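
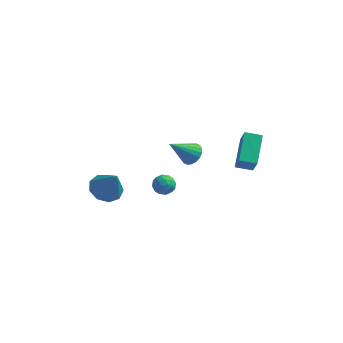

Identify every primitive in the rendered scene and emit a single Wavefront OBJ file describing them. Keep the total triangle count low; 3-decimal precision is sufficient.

v -4.037 -1.901 -0.582
v -3.103 -1.478 -0.923
v -3.183 -2.379 1.162
v -3.506 -0.96 -0.584
v -4.157 -0.882 -0.244
v -4.752 -1.281 -0.062
v -5.012 -1.969 -0.124
v -4.816 -2.626 -0.4
v -4.255 -2.943 -0.761
v -3.592 -2.772 -1.039
v -3.137 -2.194 -1.103
v 0.732 -0.351 2.423
v 1.181 -1 2.369
v -0.372 -1.229 3.797
v 1.343 -0.813 2.619
v 1.384 -0.535 2.829
v 1.297 -0.22 2.96
v 1.097 0.069 2.984
v 0.825 0.274 2.896
v 0.535 0.356 2.715
v 0.284 0.297 2.476
v 0.122 0.11 2.227
v 0.08 -0.168 2.016
v 0.168 -0.483 1.885
v 0.368 -0.771 1.861
v 0.639 -0.977 1.949
v 0.929 -1.058 2.13
v -1.354 0.134 -1.364
v -0.64 0.301 -1.177
v -1.32 -0.841 -0.623
v -0.606 -0.674 -0.436
v -1.172 -0.226 -0.207
v -1.193 0.376 -0.665
v -0.767 -0.916 -1.135
v -0.788 -0.314 -1.593
v -0.277 -0.348 -1.035
v -0.527 0.079 -0.462
v -1.433 -0.619 -1.338
v -1.683 -0.192 -0.765
v -1 0.303 -1.335
v -0.96 -0.843 -0.465
v -1.293 -0.58 -0.33
v -0.873 -0.482 -0.22
v -1.325 0.347 -1.035
v -0.905 0.446 -0.925
v -1.218 0.136 -0.355
v -1.055 -0.986 -0.875
v -0.635 -0.887 -0.765
v -1.087 -0.058 -1.58
v -0.667 0.04 -1.47
v -0.742 -0.676 -1.445
v -0.367 0.02 -1.142
v -0.347 -0.553 -0.707
v -0.442 -0.696 -1.117
v -0.454 -0.342 -1.386
v -0.514 0.271 -0.805
v -0.494 -0.302 -0.37
v -0.827 -0.039 -0.235
v -0.839 0.315 -0.505
v -0.301 -0.111 -0.722
v -1.466 -0.238 -1.43
v -1.446 -0.811 -0.995
v -1.121 -0.855 -1.295
v -1.133 -0.501 -1.565
v -1.613 0.013 -1.093
v -1.593 -0.56 -0.658
v -1.506 -0.198 -0.414
v -1.518 0.156 -0.683
v -1.659 -0.429 -1.078
v 3.323 -0.405 1.885
v 3.172 1.438 2.901
v 4.35 -0.2 1.666
v 4.199 1.643 2.683
v 3.721 -1.063 3.137
v 3.57 0.78 4.154
v 4.748 -0.858 2.919
v 4.597 0.985 3.935
f 2 1 4
f 2 4 3
f 4 1 5
f 4 5 3
f 5 1 6
f 5 6 3
f 6 1 7
f 6 7 3
f 7 1 8
f 7 8 3
f 8 1 9
f 8 9 3
f 9 1 10
f 9 10 3
f 10 1 11
f 10 11 3
f 11 1 2
f 11 2 3
f 13 12 15
f 13 15 14
f 15 12 16
f 15 16 14
f 16 12 17
f 16 17 14
f 17 12 18
f 17 18 14
f 18 12 19
f 18 19 14
f 19 12 20
f 19 20 14
f 20 12 21
f 20 21 14
f 21 12 22
f 21 22 14
f 22 12 23
f 22 23 14
f 23 12 24
f 23 24 14
f 24 12 25
f 24 25 14
f 25 12 26
f 25 26 14
f 26 12 27
f 26 27 14
f 27 12 13
f 27 13 14
f 28 65 44
f 65 39 68
f 44 68 33
f 65 68 44
f 28 44 40
f 44 33 45
f 40 45 29
f 44 45 40
f 28 40 49
f 40 29 50
f 49 50 35
f 40 50 49
f 28 49 61
f 49 35 64
f 61 64 38
f 49 64 61
f 28 61 65
f 61 38 69
f 65 69 39
f 61 69 65
f 29 45 56
f 45 33 59
f 56 59 37
f 45 59 56
f 33 68 46
f 68 39 67
f 46 67 32
f 68 67 46
f 39 69 66
f 69 38 62
f 66 62 30
f 69 62 66
f 38 64 63
f 64 35 51
f 63 51 34
f 64 51 63
f 35 50 55
f 50 29 52
f 55 52 36
f 50 52 55
f 31 57 43
f 57 37 58
f 43 58 32
f 57 58 43
f 31 43 41
f 43 32 42
f 41 42 30
f 43 42 41
f 31 41 48
f 41 30 47
f 48 47 34
f 41 47 48
f 31 48 53
f 48 34 54
f 53 54 36
f 48 54 53
f 31 53 57
f 53 36 60
f 57 60 37
f 53 60 57
f 32 58 46
f 58 37 59
f 46 59 33
f 58 59 46
f 30 42 66
f 42 32 67
f 66 67 39
f 42 67 66
f 34 47 63
f 47 30 62
f 63 62 38
f 47 62 63
f 36 54 55
f 54 34 51
f 55 51 35
f 54 51 55
f 37 60 56
f 60 36 52
f 56 52 29
f 60 52 56
f 71 73 70
f 74 71 70
f 70 73 72
f 72 74 70
f 71 77 73
f 75 71 74
f 75 77 71
f 73 77 72
f 76 74 72
f 72 77 76
f 76 75 74
f 77 75 76



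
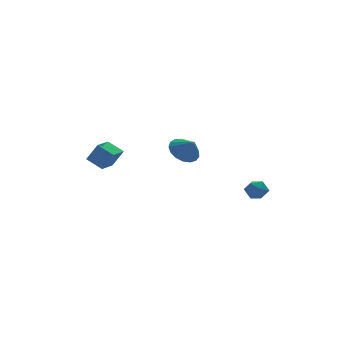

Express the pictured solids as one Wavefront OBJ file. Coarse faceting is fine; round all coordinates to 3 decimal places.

v -4.298 3.503 -1.312
v -3.778 3.169 -0.248
v -3.425 4.323 -1.482
v -2.905 3.989 -0.418
v -3.695 2.751 -1.842
v -3.175 2.417 -0.778
v -2.822 3.571 -2.012
v -2.302 3.237 -0.948
v 3.964 0.556 -3.115
v 4.559 0.342 -3.449
v 3.381 -0.322 -3.591
v 3.976 -0.536 -3.925
v 3.923 -0.596 -3.214
v 4.284 -0.053 -2.92
v 3.656 0.073 -4.12
v 4.017 0.616 -3.826
v 4.369 0.043 -4.07
v 4.534 -0.37 -3.51
v 3.406 0.39 -3.53
v 3.571 -0.023 -2.97
v 0.367 1.322 -0.572
v 1.132 1.102 -1.052
v 0.673 0.638 0.232
v 1.258 1.449 -0.804
v 1.18 1.768 -0.503
v 0.916 1.984 -0.218
v 0.526 2.049 -0.014
v 0.099 1.948 0.062
v -0.266 1.703 -0.007
v -0.487 1.371 -0.206
v -0.511 1.028 -0.488
v -0.335 0.752 -0.79
v 0.002 0.608 -1.042
v 0.423 0.626 -1.186
v 0.831 0.805 -1.19
f 2 4 1
f 5 2 1
f 1 4 3
f 3 5 1
f 2 8 4
f 6 2 5
f 6 8 2
f 4 8 3
f 7 5 3
f 3 8 7
f 7 6 5
f 8 6 7
f 9 20 14
f 9 14 10
f 9 10 16
f 9 16 19
f 9 19 20
f 10 14 18
f 14 20 13
f 20 19 11
f 19 16 15
f 16 10 17
f 12 18 13
f 12 13 11
f 12 11 15
f 12 15 17
f 12 17 18
f 13 18 14
f 11 13 20
f 15 11 19
f 17 15 16
f 18 17 10
f 22 21 24
f 22 24 23
f 24 21 25
f 24 25 23
f 25 21 26
f 25 26 23
f 26 21 27
f 26 27 23
f 27 21 28
f 27 28 23
f 28 21 29
f 28 29 23
f 29 21 30
f 29 30 23
f 30 21 31
f 30 31 23
f 31 21 32
f 31 32 23
f 32 21 33
f 32 33 23
f 33 21 34
f 33 34 23
f 34 21 35
f 34 35 23
f 35 21 22
f 35 22 23



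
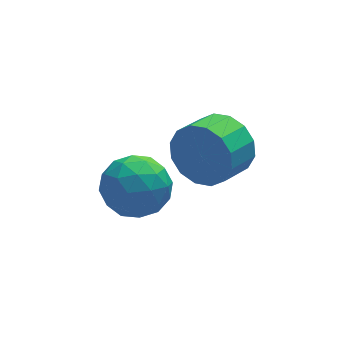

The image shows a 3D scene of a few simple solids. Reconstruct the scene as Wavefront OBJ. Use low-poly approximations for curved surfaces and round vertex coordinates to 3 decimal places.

v -0.351 -0.74 -0.682
v 0.11 -0.936 0.103
v -0.669 -1.555 0.406
v -1.129 -1.36 -0.378
v -0.157 -0.549 0.208
v -0.936 -1.168 0.511
v -0.475 -0.213 0.074
v -1.254 -0.833 0.378
v -0.761 -0.019 -0.261
v -1.539 -0.638 0.042
v -0.936 -0.018 -0.71
v -1.715 -0.637 -0.406
v -0.954 -0.211 -1.15
v -1.733 -0.83 -0.847
v -0.811 -0.545 -1.466
v -1.59 -1.164 -1.163
v -0.544 -0.932 -1.571
v -1.323 -1.551 -1.268
v -0.226 -1.267 -1.438
v -1.005 -1.887 -1.134
v 0.059 -1.462 -1.102
v -0.719 -2.081 -0.799
v 0.235 -1.463 -0.654
v -0.544 -2.082 -0.35
v 0.253 -1.27 -0.213
v -0.526 -1.889 0.09
v -2.845 -1.217 -0.547
v -2.143 -1.74 -0.214
v -3.737 -2.44 -0.586
v -3.035 -2.963 -0.253
v -3.444 -2.324 0.295
v -2.893 -1.568 0.319
v -2.987 -2.612 -1.119
v -2.436 -1.856 -1.095
v -2.231 -2.601 -0.568
v -2.514 -2.424 0.307
v -3.366 -1.756 -1.107
v -3.649 -1.579 -0.232
v -2.416 -1.371 -0.377
v -3.464 -2.809 -0.423
v -3.705 -2.434 -0.101
v -3.292 -2.74 0.095
v -2.857 -1.27 -0.063
v -2.444 -1.577 0.132
v -3.209 -1.921 0.431
v -3.436 -2.603 -0.932
v -3.023 -2.91 -0.737
v -2.588 -1.44 -0.895
v -2.175 -1.746 -0.699
v -2.671 -2.259 -1.231
v -2.055 -2.185 -0.389
v -2.579 -2.904 -0.412
v -2.551 -2.697 -0.921
v -2.227 -2.253 -0.907
v -2.221 -2.08 0.125
v -2.746 -2.799 0.102
v -2.986 -2.424 0.424
v -2.662 -1.979 0.438
v -2.273 -2.587 -0.083
v -3.134 -1.381 -0.902
v -3.659 -2.1 -0.925
v -3.218 -2.201 -1.238
v -2.894 -1.756 -1.224
v -3.301 -1.276 -0.388
v -3.825 -1.995 -0.411
v -3.653 -1.927 0.107
v -3.329 -1.483 0.121
v -3.607 -1.593 -0.717
f 2 1 5
f 2 5 3
f 3 5 6
f 3 6 4
f 5 1 7
f 5 7 6
f 6 7 8
f 6 8 4
f 7 1 9
f 7 9 8
f 8 9 10
f 8 10 4
f 9 1 11
f 9 11 10
f 10 11 12
f 10 12 4
f 11 1 13
f 11 13 12
f 12 13 14
f 12 14 4
f 13 1 15
f 13 15 14
f 14 15 16
f 14 16 4
f 15 1 17
f 15 17 16
f 16 17 18
f 16 18 4
f 17 1 19
f 17 19 18
f 18 19 20
f 18 20 4
f 19 1 21
f 19 21 20
f 20 21 22
f 20 22 4
f 21 1 23
f 21 23 22
f 22 23 24
f 22 24 4
f 23 1 25
f 23 25 24
f 24 25 26
f 24 26 4
f 25 1 2
f 25 2 26
f 26 2 3
f 26 3 4
f 27 64 43
f 64 38 67
f 43 67 32
f 64 67 43
f 27 43 39
f 43 32 44
f 39 44 28
f 43 44 39
f 27 39 48
f 39 28 49
f 48 49 34
f 39 49 48
f 27 48 60
f 48 34 63
f 60 63 37
f 48 63 60
f 27 60 64
f 60 37 68
f 64 68 38
f 60 68 64
f 28 44 55
f 44 32 58
f 55 58 36
f 44 58 55
f 32 67 45
f 67 38 66
f 45 66 31
f 67 66 45
f 38 68 65
f 68 37 61
f 65 61 29
f 68 61 65
f 37 63 62
f 63 34 50
f 62 50 33
f 63 50 62
f 34 49 54
f 49 28 51
f 54 51 35
f 49 51 54
f 30 56 42
f 56 36 57
f 42 57 31
f 56 57 42
f 30 42 40
f 42 31 41
f 40 41 29
f 42 41 40
f 30 40 47
f 40 29 46
f 47 46 33
f 40 46 47
f 30 47 52
f 47 33 53
f 52 53 35
f 47 53 52
f 30 52 56
f 52 35 59
f 56 59 36
f 52 59 56
f 31 57 45
f 57 36 58
f 45 58 32
f 57 58 45
f 29 41 65
f 41 31 66
f 65 66 38
f 41 66 65
f 33 46 62
f 46 29 61
f 62 61 37
f 46 61 62
f 35 53 54
f 53 33 50
f 54 50 34
f 53 50 54
f 36 59 55
f 59 35 51
f 55 51 28
f 59 51 55



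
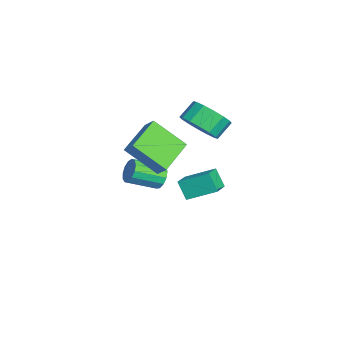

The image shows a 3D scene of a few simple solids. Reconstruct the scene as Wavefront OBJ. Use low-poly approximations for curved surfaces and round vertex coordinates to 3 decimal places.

v -0.314 -0.931 1.351
v 0.269 -1.329 2.155
v -0.283 -0.688 2.873
v -0.866 -0.289 2.069
v 0.552 -0.887 1.978
v -0 -0.246 2.696
v 0.603 -0.457 1.633
v 0.051 0.184 2.351
v 0.408 -0.153 1.213
v -0.144 0.488 1.931
v 0.02 -0.058 0.829
v -0.532 0.583 1.548
v -0.457 -0.197 0.586
v -1.01 0.444 1.304
v -0.897 -0.532 0.547
v -1.449 0.109 1.265
v -1.18 -0.974 0.724
v -1.732 -0.333 1.442
v -1.231 -1.404 1.069
v -1.783 -0.763 1.787
v -1.036 -1.708 1.489
v -1.588 -1.067 2.207
v -0.648 -1.803 1.872
v -1.2 -1.162 2.591
v -0.17 -1.664 2.116
v -0.723 -1.023 2.834
v -0.065 -2.814 -1.629
v -0.438 -4.364 -0.232
v -1.784 -1.867 -1.037
v -2.157 -3.418 0.359
v 0.357 -2.402 -1.059
v -0.016 -3.953 0.337
v -1.362 -1.456 -0.468
v -1.735 -3.006 0.929
v -2.437 -2.693 -3.485
v -2.113 -2.897 -4.083
v -1.778 -4.391 -3.392
v -2.103 -4.187 -2.795
v -1.832 -2.728 -3.854
v -1.497 -4.222 -3.163
v -1.743 -2.548 -3.508
v -1.408 -4.042 -2.817
v -1.874 -2.414 -3.155
v -1.54 -3.908 -2.464
v -2.184 -2.369 -2.907
v -1.85 -3.863 -2.216
v -2.575 -2.426 -2.842
v -2.241 -3.921 -2.151
v -2.922 -2.568 -2.982
v -2.587 -4.063 -2.291
v -3.115 -2.75 -3.281
v -2.78 -4.244 -2.59
v -3.093 -2.914 -3.646
v -2.758 -4.408 -2.955
v -2.862 -3.007 -3.959
v -2.528 -4.501 -3.268
v -2.497 -3.001 -4.122
v -2.163 -4.495 -3.432
v 2.925 -1.566 0.222
v 3.868 -1.896 0.545
v 3.158 -0.207 0.931
v 4.101 -0.537 1.254
v 3.359 -1.183 -0.654
v 4.302 -1.513 -0.331
v 3.592 0.176 0.055
v 4.535 -0.154 0.378
f 2 1 5
f 2 5 3
f 3 5 6
f 3 6 4
f 5 1 7
f 5 7 6
f 6 7 8
f 6 8 4
f 7 1 9
f 7 9 8
f 8 9 10
f 8 10 4
f 9 1 11
f 9 11 10
f 10 11 12
f 10 12 4
f 11 1 13
f 11 13 12
f 12 13 14
f 12 14 4
f 13 1 15
f 13 15 14
f 14 15 16
f 14 16 4
f 15 1 17
f 15 17 16
f 16 17 18
f 16 18 4
f 17 1 19
f 17 19 18
f 18 19 20
f 18 20 4
f 19 1 21
f 19 21 20
f 20 21 22
f 20 22 4
f 21 1 23
f 21 23 22
f 22 23 24
f 22 24 4
f 23 1 25
f 23 25 24
f 24 25 26
f 24 26 4
f 25 1 2
f 25 2 26
f 26 2 3
f 26 3 4
f 28 30 27
f 31 28 27
f 27 30 29
f 29 31 27
f 28 34 30
f 32 28 31
f 32 34 28
f 30 34 29
f 33 31 29
f 29 34 33
f 33 32 31
f 34 32 33
f 36 35 39
f 36 39 37
f 37 39 40
f 37 40 38
f 39 35 41
f 39 41 40
f 40 41 42
f 40 42 38
f 41 35 43
f 41 43 42
f 42 43 44
f 42 44 38
f 43 35 45
f 43 45 44
f 44 45 46
f 44 46 38
f 45 35 47
f 45 47 46
f 46 47 48
f 46 48 38
f 47 35 49
f 47 49 48
f 48 49 50
f 48 50 38
f 49 35 51
f 49 51 50
f 50 51 52
f 50 52 38
f 51 35 53
f 51 53 52
f 52 53 54
f 52 54 38
f 53 35 55
f 53 55 54
f 54 55 56
f 54 56 38
f 55 35 57
f 55 57 56
f 56 57 58
f 56 58 38
f 57 35 36
f 57 36 58
f 58 36 37
f 58 37 38
f 60 62 59
f 63 60 59
f 59 62 61
f 61 63 59
f 60 66 62
f 64 60 63
f 64 66 60
f 62 66 61
f 65 63 61
f 61 66 65
f 65 64 63
f 66 64 65



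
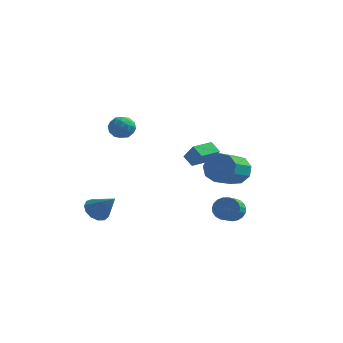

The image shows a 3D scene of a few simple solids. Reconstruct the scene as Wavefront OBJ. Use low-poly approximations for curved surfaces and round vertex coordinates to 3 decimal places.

v -4.429 -3.508 -3.59
v -3.935 -2.853 -3.91
v -3.171 -3.852 -2.35
v -4.224 -2.652 -3.56
v -4.578 -2.723 -3.22
v -4.885 -3.043 -2.998
v -5.047 -3.51 -2.963
v -5.013 -3.976 -3.127
v -4.794 -4.294 -3.438
v -4.459 -4.362 -3.798
v -4.115 -4.159 -4.091
v -3.87 -3.749 -4.225
v -3.803 -3.262 -4.157
v -0.448 0.157 -0.243
v 0.225 -0.121 0.748
v 0.225 1.506 -0.323
v 0.898 1.228 0.668
v 0.182 -0.188 -0.768
v 0.855 -0.466 0.223
v 0.855 1.161 -0.848
v 1.528 0.883 0.143
v 2.602 -0.089 -4.028
v 2.975 0.248 -3.354
v 2.931 -0.815 -2.799
v 2.558 -1.151 -3.472
v 2.637 0.299 -3.283
v 2.592 -0.764 -2.728
v 2.293 0.283 -3.341
v 2.248 -0.779 -2.786
v 2.002 0.203 -3.518
v 1.958 -0.859 -2.962
v 1.815 0.073 -3.782
v 1.771 -0.99 -3.227
v 1.765 -0.086 -4.089
v 1.72 -1.148 -3.534
v 1.859 -0.245 -4.386
v 1.814 -1.307 -3.83
v 2.081 -0.377 -4.62
v 2.037 -1.439 -4.065
v 2.394 -0.459 -4.752
v 2.349 -1.521 -4.197
v 2.743 -0.477 -4.759
v 2.698 -1.54 -4.204
v 3.067 -0.428 -4.64
v 3.023 -1.491 -4.084
v 3.311 -0.32 -4.414
v 3.267 -1.383 -3.859
v 3.433 -0.173 -4.122
v 3.388 -1.235 -3.566
v 3.411 -0.01 -3.813
v 3.366 -1.073 -3.258
v 3.249 0.138 -3.542
v 3.204 -0.924 -2.986
v -3.162 -3.378 3.729
v -2.524 -3.112 3.267
v -2.876 -4.648 3.393
v -2.238 -4.382 2.931
v -2.205 -4.321 3.759
v -2.382 -3.537 3.966
v -3.018 -4.223 2.694
v -3.195 -3.439 2.901
v -2.436 -3.635 2.627
v -1.933 -3.695 3.285
v -3.467 -4.065 3.375
v -2.964 -4.125 4.033
v -2.868 -3.134 3.527
v -2.532 -4.626 3.133
v -2.512 -4.591 3.619
v -2.138 -4.435 3.348
v -2.784 -3.383 3.938
v -2.41 -3.227 3.667
v -2.222 -3.938 3.956
v -2.99 -4.533 2.993
v -2.616 -4.377 2.722
v -3.262 -3.325 3.312
v -2.888 -3.169 3.041
v -3.178 -3.822 2.704
v -2.442 -3.285 2.879
v -2.274 -4.031 2.682
v -2.732 -3.938 2.543
v -2.836 -3.476 2.665
v -2.146 -3.32 3.266
v -1.978 -4.067 3.069
v -1.958 -4.031 3.556
v -2.062 -3.57 3.678
v -2.094 -3.627 2.89
v -3.422 -3.693 3.591
v -3.254 -4.44 3.394
v -3.338 -4.19 2.982
v -3.442 -3.729 3.104
v -3.126 -3.729 3.978
v -2.958 -4.475 3.781
v -2.564 -4.284 3.995
v -2.668 -3.822 4.117
v -3.306 -4.133 3.77
v 3.543 -2.684 0.393
v 4.031 -2.38 1.247
v 3.644 -4.052 2.062
v 3.157 -4.356 1.207
v 3.349 -2.205 1.284
v 2.963 -3.877 2.098
v 2.759 -2.254 0.903
v 2.372 -3.926 1.718
v 2.535 -2.504 0.283
v 2.148 -4.176 1.098
v 2.783 -2.838 -0.285
v 2.397 -4.511 0.53
v 3.387 -3.1 -0.536
v 3 -4.773 0.278
v 4.064 -3.167 -0.353
v 3.677 -4.84 0.462
v 4.497 -3.008 0.179
v 4.111 -4.681 0.994
v 4.484 -2.697 0.811
v 4.098 -4.37 1.626
f 2 1 4
f 2 4 3
f 4 1 5
f 4 5 3
f 5 1 6
f 5 6 3
f 6 1 7
f 6 7 3
f 7 1 8
f 7 8 3
f 8 1 9
f 8 9 3
f 9 1 10
f 9 10 3
f 10 1 11
f 10 11 3
f 11 1 12
f 11 12 3
f 12 1 13
f 12 13 3
f 13 1 2
f 13 2 3
f 15 17 14
f 18 15 14
f 14 17 16
f 16 18 14
f 15 21 17
f 19 15 18
f 19 21 15
f 17 21 16
f 20 18 16
f 16 21 20
f 20 19 18
f 21 19 20
f 23 22 26
f 23 26 24
f 24 26 27
f 24 27 25
f 26 22 28
f 26 28 27
f 27 28 29
f 27 29 25
f 28 22 30
f 28 30 29
f 29 30 31
f 29 31 25
f 30 22 32
f 30 32 31
f 31 32 33
f 31 33 25
f 32 22 34
f 32 34 33
f 33 34 35
f 33 35 25
f 34 22 36
f 34 36 35
f 35 36 37
f 35 37 25
f 36 22 38
f 36 38 37
f 37 38 39
f 37 39 25
f 38 22 40
f 38 40 39
f 39 40 41
f 39 41 25
f 40 22 42
f 40 42 41
f 41 42 43
f 41 43 25
f 42 22 44
f 42 44 43
f 43 44 45
f 43 45 25
f 44 22 46
f 44 46 45
f 45 46 47
f 45 47 25
f 46 22 48
f 46 48 47
f 47 48 49
f 47 49 25
f 48 22 50
f 48 50 49
f 49 50 51
f 49 51 25
f 50 22 52
f 50 52 51
f 51 52 53
f 51 53 25
f 52 22 23
f 52 23 53
f 53 23 24
f 53 24 25
f 54 91 70
f 91 65 94
f 70 94 59
f 91 94 70
f 54 70 66
f 70 59 71
f 66 71 55
f 70 71 66
f 54 66 75
f 66 55 76
f 75 76 61
f 66 76 75
f 54 75 87
f 75 61 90
f 87 90 64
f 75 90 87
f 54 87 91
f 87 64 95
f 91 95 65
f 87 95 91
f 55 71 82
f 71 59 85
f 82 85 63
f 71 85 82
f 59 94 72
f 94 65 93
f 72 93 58
f 94 93 72
f 65 95 92
f 95 64 88
f 92 88 56
f 95 88 92
f 64 90 89
f 90 61 77
f 89 77 60
f 90 77 89
f 61 76 81
f 76 55 78
f 81 78 62
f 76 78 81
f 57 83 69
f 83 63 84
f 69 84 58
f 83 84 69
f 57 69 67
f 69 58 68
f 67 68 56
f 69 68 67
f 57 67 74
f 67 56 73
f 74 73 60
f 67 73 74
f 57 74 79
f 74 60 80
f 79 80 62
f 74 80 79
f 57 79 83
f 79 62 86
f 83 86 63
f 79 86 83
f 58 84 72
f 84 63 85
f 72 85 59
f 84 85 72
f 56 68 92
f 68 58 93
f 92 93 65
f 68 93 92
f 60 73 89
f 73 56 88
f 89 88 64
f 73 88 89
f 62 80 81
f 80 60 77
f 81 77 61
f 80 77 81
f 63 86 82
f 86 62 78
f 82 78 55
f 86 78 82
f 97 96 100
f 97 100 98
f 98 100 101
f 98 101 99
f 100 96 102
f 100 102 101
f 101 102 103
f 101 103 99
f 102 96 104
f 102 104 103
f 103 104 105
f 103 105 99
f 104 96 106
f 104 106 105
f 105 106 107
f 105 107 99
f 106 96 108
f 106 108 107
f 107 108 109
f 107 109 99
f 108 96 110
f 108 110 109
f 109 110 111
f 109 111 99
f 110 96 112
f 110 112 111
f 111 112 113
f 111 113 99
f 112 96 114
f 112 114 113
f 113 114 115
f 113 115 99
f 114 96 97
f 114 97 115
f 115 97 98
f 115 98 99



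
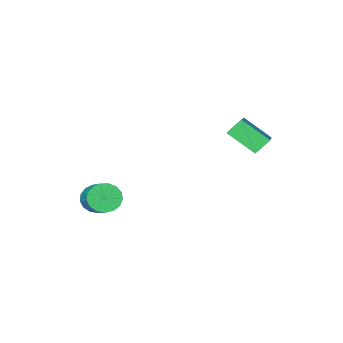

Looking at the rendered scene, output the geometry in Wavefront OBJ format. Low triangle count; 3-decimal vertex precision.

v -2.869 1.222 -0.33
v -3.438 1.329 0.223
v -1.854 2.52 0.466
v -2.423 2.626 1.018
v -2.277 0.274 0.462
v -2.846 0.38 1.014
v -1.262 1.571 1.257
v -1.831 1.678 1.81
v 1.383 -3.139 -3.762
v 1.996 -3.169 -4.055
v 2.55 -1.692 -3.052
v 1.937 -1.661 -2.758
v 1.825 -2.973 -4.251
v 2.38 -1.495 -3.247
v 1.554 -2.814 -4.334
v 2.108 -1.337 -3.331
v 1.243 -2.73 -4.287
v 1.797 -1.252 -3.283
v 0.964 -2.739 -4.119
v 1.518 -1.262 -3.116
v 0.781 -2.84 -3.869
v 1.336 -1.363 -2.866
v 0.736 -3.01 -3.595
v 1.291 -1.532 -2.592
v 0.84 -3.209 -3.359
v 1.394 -1.731 -2.356
v 1.067 -3.391 -3.215
v 1.621 -1.914 -2.212
v 1.367 -3.517 -3.196
v 1.921 -2.039 -2.193
v 1.671 -3.555 -3.307
v 2.225 -2.077 -2.304
v 1.908 -3.498 -3.522
v 2.462 -2.021 -2.519
v 2.026 -3.359 -3.792
v 2.58 -1.881 -2.789
f 2 4 1
f 5 2 1
f 1 4 3
f 3 5 1
f 2 8 4
f 6 2 5
f 6 8 2
f 4 8 3
f 7 5 3
f 3 8 7
f 7 6 5
f 8 6 7
f 10 9 13
f 10 13 11
f 11 13 14
f 11 14 12
f 13 9 15
f 13 15 14
f 14 15 16
f 14 16 12
f 15 9 17
f 15 17 16
f 16 17 18
f 16 18 12
f 17 9 19
f 17 19 18
f 18 19 20
f 18 20 12
f 19 9 21
f 19 21 20
f 20 21 22
f 20 22 12
f 21 9 23
f 21 23 22
f 22 23 24
f 22 24 12
f 23 9 25
f 23 25 24
f 24 25 26
f 24 26 12
f 25 9 27
f 25 27 26
f 26 27 28
f 26 28 12
f 27 9 29
f 27 29 28
f 28 29 30
f 28 30 12
f 29 9 31
f 29 31 30
f 30 31 32
f 30 32 12
f 31 9 33
f 31 33 32
f 32 33 34
f 32 34 12
f 33 9 35
f 33 35 34
f 34 35 36
f 34 36 12
f 35 9 10
f 35 10 36
f 36 10 11
f 36 11 12



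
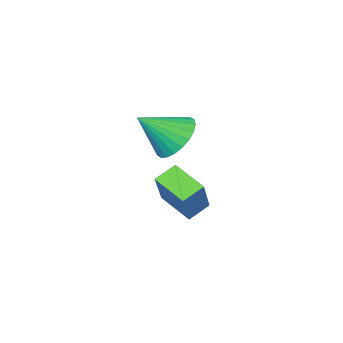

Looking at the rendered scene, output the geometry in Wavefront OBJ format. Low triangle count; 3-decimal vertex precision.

v -2.899 -2.838 -3.034
v -2.447 -3.424 -3.793
v -1.581 -3.282 -1.906
v -2.268 -3.057 -3.857
v -2.185 -2.656 -3.796
v -2.211 -2.283 -3.619
v -2.341 -1.995 -3.353
v -2.557 -1.835 -3.038
v -2.824 -1.827 -2.723
v -3.103 -1.974 -2.455
v -3.351 -2.252 -2.275
v -3.53 -2.619 -2.21
v -3.612 -3.02 -2.271
v -3.587 -3.393 -2.448
v -3.456 -3.681 -2.714
v -3.241 -3.841 -3.029
v -2.973 -3.849 -3.345
v -2.695 -3.702 -3.613
v -0.768 -0.334 -4.399
v -1.569 -0.333 -3.948
v -1.101 0.878 -4.993
v -1.902 0.879 -4.542
v 0.102 0.661 -2.858
v -0.699 0.662 -2.407
v -0.231 1.873 -3.452
v -1.032 1.874 -3.001
f 2 1 4
f 2 4 3
f 4 1 5
f 4 5 3
f 5 1 6
f 5 6 3
f 6 1 7
f 6 7 3
f 7 1 8
f 7 8 3
f 8 1 9
f 8 9 3
f 9 1 10
f 9 10 3
f 10 1 11
f 10 11 3
f 11 1 12
f 11 12 3
f 12 1 13
f 12 13 3
f 13 1 14
f 13 14 3
f 14 1 15
f 14 15 3
f 15 1 16
f 15 16 3
f 16 1 17
f 16 17 3
f 17 1 18
f 17 18 3
f 18 1 2
f 18 2 3
f 20 22 19
f 23 20 19
f 19 22 21
f 21 23 19
f 20 26 22
f 24 20 23
f 24 26 20
f 22 26 21
f 25 23 21
f 21 26 25
f 25 24 23
f 26 24 25



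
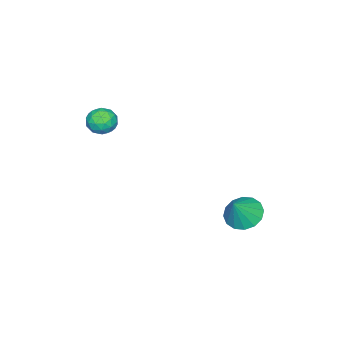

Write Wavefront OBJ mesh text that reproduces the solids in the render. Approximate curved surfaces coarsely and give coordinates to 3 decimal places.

v 1.445 -1.892 3.606
v 1.917 -2.091 4.104
v 1.023 -2.969 3.576
v 1.495 -3.168 4.074
v 0.96 -2.726 4.245
v 1.221 -2.06 4.264
v 1.719 -3 3.416
v 1.98 -2.334 3.435
v 2.087 -2.776 3.987
v 1.618 -2.607 4.499
v 1.322 -2.453 3.181
v 0.853 -2.284 3.693
v 1.718 -1.897 3.858
v 1.222 -3.163 3.822
v 0.908 -2.903 3.923
v 1.185 -3.02 4.216
v 1.309 -1.879 3.952
v 1.586 -1.996 4.245
v 1.024 -2.369 4.327
v 1.354 -3.064 3.435
v 1.631 -3.181 3.728
v 1.755 -2.04 3.464
v 2.032 -2.157 3.757
v 1.916 -2.691 3.353
v 2.095 -2.416 4.082
v 1.848 -3.049 4.064
v 1.979 -2.95 3.677
v 2.132 -2.559 3.688
v 1.82 -2.317 4.383
v 1.572 -2.95 4.365
v 1.257 -2.69 4.466
v 1.41 -2.299 4.477
v 1.919 -2.719 4.314
v 1.368 -2.11 3.315
v 1.12 -2.743 3.297
v 1.53 -2.761 3.203
v 1.683 -2.37 3.214
v 1.092 -2.011 3.616
v 0.845 -2.644 3.598
v 0.808 -2.501 3.992
v 0.961 -2.11 4.003
v 1.021 -2.341 3.366
v -0.957 2.841 -1.367
v -0.35 2.381 -1.828
v -0.143 2.799 -0.253
v -0.238 2.824 -1.892
v -0.32 3.271 -1.816
v -0.572 3.603 -1.62
v -0.927 3.73 -1.355
v -1.29 3.62 -1.094
v -1.564 3.301 -0.906
v -1.675 2.858 -0.842
v -1.594 2.411 -0.918
v -1.342 2.079 -1.114
v -0.987 1.952 -1.379
v -0.623 2.062 -1.64
f 1 38 17
f 38 12 41
f 17 41 6
f 38 41 17
f 1 17 13
f 17 6 18
f 13 18 2
f 17 18 13
f 1 13 22
f 13 2 23
f 22 23 8
f 13 23 22
f 1 22 34
f 22 8 37
f 34 37 11
f 22 37 34
f 1 34 38
f 34 11 42
f 38 42 12
f 34 42 38
f 2 18 29
f 18 6 32
f 29 32 10
f 18 32 29
f 6 41 19
f 41 12 40
f 19 40 5
f 41 40 19
f 12 42 39
f 42 11 35
f 39 35 3
f 42 35 39
f 11 37 36
f 37 8 24
f 36 24 7
f 37 24 36
f 8 23 28
f 23 2 25
f 28 25 9
f 23 25 28
f 4 30 16
f 30 10 31
f 16 31 5
f 30 31 16
f 4 16 14
f 16 5 15
f 14 15 3
f 16 15 14
f 4 14 21
f 14 3 20
f 21 20 7
f 14 20 21
f 4 21 26
f 21 7 27
f 26 27 9
f 21 27 26
f 4 26 30
f 26 9 33
f 30 33 10
f 26 33 30
f 5 31 19
f 31 10 32
f 19 32 6
f 31 32 19
f 3 15 39
f 15 5 40
f 39 40 12
f 15 40 39
f 7 20 36
f 20 3 35
f 36 35 11
f 20 35 36
f 9 27 28
f 27 7 24
f 28 24 8
f 27 24 28
f 10 33 29
f 33 9 25
f 29 25 2
f 33 25 29
f 44 43 46
f 44 46 45
f 46 43 47
f 46 47 45
f 47 43 48
f 47 48 45
f 48 43 49
f 48 49 45
f 49 43 50
f 49 50 45
f 50 43 51
f 50 51 45
f 51 43 52
f 51 52 45
f 52 43 53
f 52 53 45
f 53 43 54
f 53 54 45
f 54 43 55
f 54 55 45
f 55 43 56
f 55 56 45
f 56 43 44
f 56 44 45



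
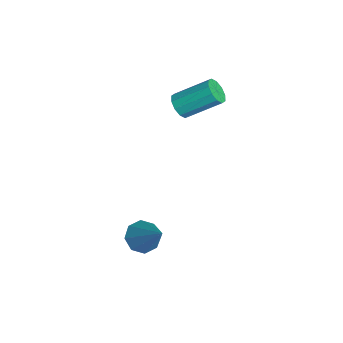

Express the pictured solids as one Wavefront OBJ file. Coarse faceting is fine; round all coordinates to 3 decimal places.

v 1.012 -2.392 -1.73
v 1.592 -2.399 -2.205
v 2.248 -1.808 -0.23
v 1.33 -1.889 -2.188
v 0.881 -1.674 -1.902
v 0.509 -1.879 -1.516
v 0.432 -2.384 -1.255
v 0.694 -2.894 -1.273
v 1.143 -3.11 -1.559
v 1.515 -2.905 -1.945
v -2.617 -0.365 2.786
v -2.107 -0.239 2.476
v -1.853 1.17 3.464
v -2.363 1.045 3.774
v -2.394 -0.067 2.303
v -2.14 1.343 3.291
v -2.766 -0.008 2.315
v -2.512 1.402 3.302
v -3.081 -0.085 2.506
v -2.827 1.325 3.494
v -3.219 -0.269 2.805
v -2.965 1.14 3.793
v -3.127 -0.49 3.096
v -2.873 0.919 4.084
v -2.84 -0.663 3.269
v -2.586 0.747 4.257
v -2.468 -0.722 3.258
v -2.214 0.688 4.245
v -2.153 -0.645 3.066
v -1.899 0.765 4.054
v -2.015 -0.46 2.767
v -1.761 0.949 3.755
f 2 1 4
f 2 4 3
f 4 1 5
f 4 5 3
f 5 1 6
f 5 6 3
f 6 1 7
f 6 7 3
f 7 1 8
f 7 8 3
f 8 1 9
f 8 9 3
f 9 1 10
f 9 10 3
f 10 1 2
f 10 2 3
f 12 11 15
f 12 15 13
f 13 15 16
f 13 16 14
f 15 11 17
f 15 17 16
f 16 17 18
f 16 18 14
f 17 11 19
f 17 19 18
f 18 19 20
f 18 20 14
f 19 11 21
f 19 21 20
f 20 21 22
f 20 22 14
f 21 11 23
f 21 23 22
f 22 23 24
f 22 24 14
f 23 11 25
f 23 25 24
f 24 25 26
f 24 26 14
f 25 11 27
f 25 27 26
f 26 27 28
f 26 28 14
f 27 11 29
f 27 29 28
f 28 29 30
f 28 30 14
f 29 11 31
f 29 31 30
f 30 31 32
f 30 32 14
f 31 11 12
f 31 12 32
f 32 12 13
f 32 13 14



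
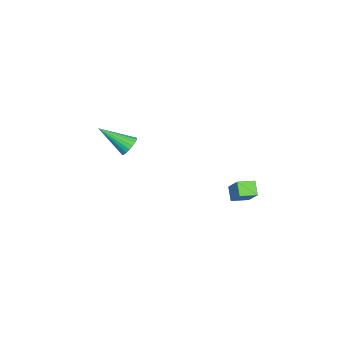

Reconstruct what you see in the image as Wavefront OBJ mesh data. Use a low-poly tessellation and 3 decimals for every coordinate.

v 0.661 2.935 -0.487
v -0.042 2.757 0.064
v 0.3 3.853 -0.651
v -0.403 3.675 -0.101
v 1.403 3.425 0.621
v 0.7 3.247 1.171
v 1.042 4.343 0.456
v 0.339 4.165 1.007
v -3.718 -2.864 -0.092
v -3.1 -3.102 -0.286
v -4.022 -4.596 1.072
v -3.035 -2.954 -0.049
v -3.089 -2.79 0.181
v -3.251 -2.639 0.363
v -3.494 -2.527 0.467
v -3.776 -2.473 0.473
v -4.047 -2.487 0.382
v -4.262 -2.565 0.209
v -4.383 -2.696 -0.016
v -4.389 -2.855 -0.255
v -4.279 -3.016 -0.465
v -4.072 -3.15 -0.611
v -3.803 -3.235 -0.668
v -3.52 -3.256 -0.625
v -3.272 -3.209 -0.489
f 2 4 1
f 5 2 1
f 1 4 3
f 3 5 1
f 2 8 4
f 6 2 5
f 6 8 2
f 4 8 3
f 7 5 3
f 3 8 7
f 7 6 5
f 8 6 7
f 10 9 12
f 10 12 11
f 12 9 13
f 12 13 11
f 13 9 14
f 13 14 11
f 14 9 15
f 14 15 11
f 15 9 16
f 15 16 11
f 16 9 17
f 16 17 11
f 17 9 18
f 17 18 11
f 18 9 19
f 18 19 11
f 19 9 20
f 19 20 11
f 20 9 21
f 20 21 11
f 21 9 22
f 21 22 11
f 22 9 23
f 22 23 11
f 23 9 24
f 23 24 11
f 24 9 25
f 24 25 11
f 25 9 10
f 25 10 11



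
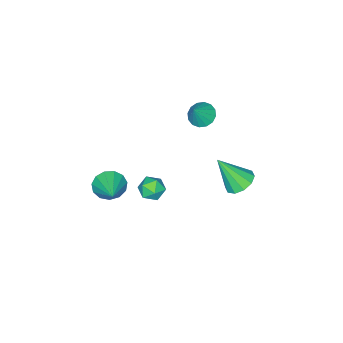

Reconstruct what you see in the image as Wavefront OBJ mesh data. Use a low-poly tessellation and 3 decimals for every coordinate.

v -4.167 2.525 -3.361
v -3.348 2.394 -3.736
v -3.533 1.495 -1.619
v -3.335 2.88 -3.454
v -3.639 3.231 -3.136
v -4.145 3.311 -2.904
v -4.659 3.091 -2.847
v -4.986 2.655 -2.986
v -5 2.169 -3.268
v -4.695 1.818 -3.586
v -4.189 1.738 -3.818
v -3.675 1.958 -3.875
v 0.729 1.423 -0.795
v 1.409 1.773 -0.726
v 1.011 0.687 0.166
v 1.691 1.037 0.235
v 1.045 1.415 0.407
v 0.871 1.87 -0.187
v 1.549 0.59 -0.373
v 1.375 1.045 -0.967
v 1.916 1.258 -0.465
v 1.604 1.768 0.017
v 0.816 0.692 -0.577
v 0.504 1.202 -0.095
v -2.986 0.879 2.337
v -2.37 0.794 1.9
v -2.214 0.981 3.403
v -2.435 1.182 1.91
v -2.648 1.489 2.034
v -2.951 1.632 2.24
v -3.263 1.574 2.471
v -3.502 1.329 2.667
v -3.601 0.964 2.774
v -3.536 0.576 2.764
v -3.324 0.269 2.64
v -3.02 0.126 2.434
v -2.708 0.184 2.202
v -2.47 0.429 2.007
v 2.416 -0.509 -0.287
v 3.025 -0.613 -0.942
v 3.424 0.649 0.467
v 2.714 -0.242 -1.094
v 2.308 0.043 -0.99
v 1.936 0.154 -0.663
v 1.717 0.054 -0.217
v 1.72 -0.225 0.207
v 1.943 -0.593 0.474
v 2.317 -0.935 0.499
v 2.722 -1.142 0.275
v 3.03 -1.147 -0.128
v 3.143 -0.95 -0.582
f 2 1 4
f 2 4 3
f 4 1 5
f 4 5 3
f 5 1 6
f 5 6 3
f 6 1 7
f 6 7 3
f 7 1 8
f 7 8 3
f 8 1 9
f 8 9 3
f 9 1 10
f 9 10 3
f 10 1 11
f 10 11 3
f 11 1 12
f 11 12 3
f 12 1 2
f 12 2 3
f 13 24 18
f 13 18 14
f 13 14 20
f 13 20 23
f 13 23 24
f 14 18 22
f 18 24 17
f 24 23 15
f 23 20 19
f 20 14 21
f 16 22 17
f 16 17 15
f 16 15 19
f 16 19 21
f 16 21 22
f 17 22 18
f 15 17 24
f 19 15 23
f 21 19 20
f 22 21 14
f 26 25 28
f 26 28 27
f 28 25 29
f 28 29 27
f 29 25 30
f 29 30 27
f 30 25 31
f 30 31 27
f 31 25 32
f 31 32 27
f 32 25 33
f 32 33 27
f 33 25 34
f 33 34 27
f 34 25 35
f 34 35 27
f 35 25 36
f 35 36 27
f 36 25 37
f 36 37 27
f 37 25 38
f 37 38 27
f 38 25 26
f 38 26 27
f 40 39 42
f 40 42 41
f 42 39 43
f 42 43 41
f 43 39 44
f 43 44 41
f 44 39 45
f 44 45 41
f 45 39 46
f 45 46 41
f 46 39 47
f 46 47 41
f 47 39 48
f 47 48 41
f 48 39 49
f 48 49 41
f 49 39 50
f 49 50 41
f 50 39 51
f 50 51 41
f 51 39 40
f 51 40 41



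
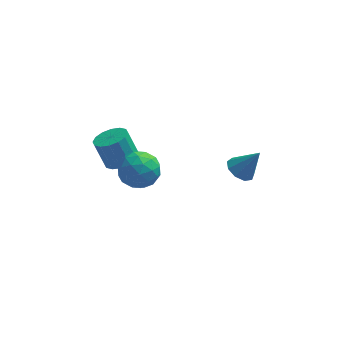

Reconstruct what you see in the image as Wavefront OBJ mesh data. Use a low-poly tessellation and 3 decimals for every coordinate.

v -2.535 1.546 0.017
v -1.401 1.455 0.425
v -3.179 0.585 1.595
v -2.045 0.494 2.003
v -2.592 1.572 1.973
v -2.194 2.166 0.997
v -2.386 -0.126 1.023
v -1.988 0.468 0.047
v -1.309 0.422 1.046
v -1.435 1.471 1.633
v -3.145 0.569 0.387
v -3.271 1.618 0.974
v -1.911 1.585 0.082
v -2.669 0.455 1.938
v -2.99 1.089 1.92
v -2.323 1.036 2.159
v -2.377 2.003 0.419
v -1.711 1.949 0.659
v -2.411 2.018 1.568
v -2.869 0.091 1.361
v -2.203 0.037 1.601
v -2.257 1.004 -0.139
v -1.59 0.951 0.1
v -2.169 0.022 0.452
v -1.19 0.924 0.687
v -1.569 0.359 1.615
v -1.77 -0.005 1.039
v -1.536 0.344 0.466
v -1.265 1.541 1.033
v -1.644 0.976 1.96
v -1.965 1.61 1.942
v -1.731 1.959 1.369
v -1.211 0.933 1.398
v -2.936 1.064 0.06
v -3.315 0.499 0.987
v -2.849 0.081 0.651
v -2.615 0.43 0.078
v -3.011 1.681 0.405
v -3.39 1.116 1.333
v -3.044 1.696 1.554
v -2.81 2.045 0.981
v -3.369 1.107 0.622
v -3.274 2.726 0.151
v -2.464 2.327 0.558
v -3.077 2.675 2.116
v -3.886 3.074 1.709
v -2.35 2.822 0.493
v -2.962 3.17 2.051
v -2.482 3.292 0.336
v -3.095 3.639 1.894
v -2.827 3.61 0.129
v -3.44 3.957 1.687
v -3.292 3.691 -0.071
v -3.904 4.038 1.487
v -3.751 3.513 -0.213
v -4.364 3.861 1.346
v -4.083 3.125 -0.256
v -4.696 3.473 1.302
v -4.198 2.63 -0.191
v -4.81 2.978 1.367
v -4.065 2.161 -0.034
v -4.678 2.508 1.524
v -3.72 1.843 0.173
v -4.333 2.19 1.731
v -3.256 1.762 0.373
v -3.868 2.109 1.931
v -2.796 1.939 0.514
v -3.409 2.287 2.073
v 2.95 3.913 -1.694
v 3.572 3.43 -2.109
v 3.95 3.907 -0.186
v 3.686 4.023 -2.182
v 3.456 4.565 -2.027
v 2.989 4.802 -1.717
v 2.503 4.622 -1.396
v 2.227 4.111 -1.215
v 2.289 3.507 -1.258
v 2.66 3.093 -1.505
v 3.167 3.062 -1.841
f 1 38 17
f 38 12 41
f 17 41 6
f 38 41 17
f 1 17 13
f 17 6 18
f 13 18 2
f 17 18 13
f 1 13 22
f 13 2 23
f 22 23 8
f 13 23 22
f 1 22 34
f 22 8 37
f 34 37 11
f 22 37 34
f 1 34 38
f 34 11 42
f 38 42 12
f 34 42 38
f 2 18 29
f 18 6 32
f 29 32 10
f 18 32 29
f 6 41 19
f 41 12 40
f 19 40 5
f 41 40 19
f 12 42 39
f 42 11 35
f 39 35 3
f 42 35 39
f 11 37 36
f 37 8 24
f 36 24 7
f 37 24 36
f 8 23 28
f 23 2 25
f 28 25 9
f 23 25 28
f 4 30 16
f 30 10 31
f 16 31 5
f 30 31 16
f 4 16 14
f 16 5 15
f 14 15 3
f 16 15 14
f 4 14 21
f 14 3 20
f 21 20 7
f 14 20 21
f 4 21 26
f 21 7 27
f 26 27 9
f 21 27 26
f 4 26 30
f 26 9 33
f 30 33 10
f 26 33 30
f 5 31 19
f 31 10 32
f 19 32 6
f 31 32 19
f 3 15 39
f 15 5 40
f 39 40 12
f 15 40 39
f 7 20 36
f 20 3 35
f 36 35 11
f 20 35 36
f 9 27 28
f 27 7 24
f 28 24 8
f 27 24 28
f 10 33 29
f 33 9 25
f 29 25 2
f 33 25 29
f 44 43 47
f 44 47 45
f 45 47 48
f 45 48 46
f 47 43 49
f 47 49 48
f 48 49 50
f 48 50 46
f 49 43 51
f 49 51 50
f 50 51 52
f 50 52 46
f 51 43 53
f 51 53 52
f 52 53 54
f 52 54 46
f 53 43 55
f 53 55 54
f 54 55 56
f 54 56 46
f 55 43 57
f 55 57 56
f 56 57 58
f 56 58 46
f 57 43 59
f 57 59 58
f 58 59 60
f 58 60 46
f 59 43 61
f 59 61 60
f 60 61 62
f 60 62 46
f 61 43 63
f 61 63 62
f 62 63 64
f 62 64 46
f 63 43 65
f 63 65 64
f 64 65 66
f 64 66 46
f 65 43 67
f 65 67 66
f 66 67 68
f 66 68 46
f 67 43 44
f 67 44 68
f 68 44 45
f 68 45 46
f 70 69 72
f 70 72 71
f 72 69 73
f 72 73 71
f 73 69 74
f 73 74 71
f 74 69 75
f 74 75 71
f 75 69 76
f 75 76 71
f 76 69 77
f 76 77 71
f 77 69 78
f 77 78 71
f 78 69 79
f 78 79 71
f 79 69 70
f 79 70 71



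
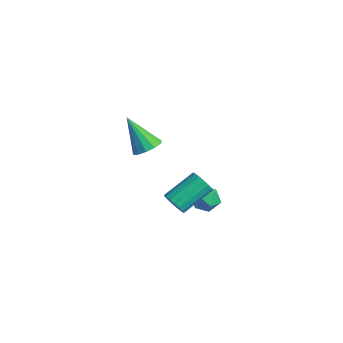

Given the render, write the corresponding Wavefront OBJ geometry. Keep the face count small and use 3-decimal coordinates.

v -2.675 -3.666 2.171
v -2.144 -3.268 2.635
v -3.865 -4.034 3.849
v -2.445 -2.958 2.489
v -2.819 -2.872 2.243
v -3.148 -3.038 1.973
v -3.327 -3.404 1.767
v -3.298 -3.853 1.688
v -3.072 -4.242 1.763
v -2.72 -4.449 1.967
v -2.354 -4.407 2.236
v -2.09 -4.129 2.484
v -2.011 -3.705 2.633
v -2.989 0.789 -3.497
v -2.26 0.575 -3.905
v -3.42 -0.535 -3.575
v -2.691 -0.749 -3.983
v -2.669 -0.524 -3.151
v -2.403 0.295 -3.103
v -3.277 -0.255 -4.377
v -3.011 0.564 -4.329
v -2.438 -0.069 -4.449
v -2.063 -0.236 -3.691
v -3.617 0.276 -3.789
v -3.242 0.109 -3.031
v -2.602 -2.144 -2.886
v -2.141 -2.417 -2.39
v -2.097 -0.649 -1.458
v -2.558 -0.376 -1.954
v -1.931 -2.291 -2.639
v -1.887 -0.523 -1.707
v -1.875 -2.132 -2.945
v -1.83 -0.363 -2.012
v -1.985 -1.975 -3.237
v -1.941 -0.206 -2.304
v -2.236 -1.857 -3.449
v -2.192 -0.088 -2.516
v -2.572 -1.805 -3.532
v -2.528 -0.036 -2.599
v -2.914 -1.83 -3.467
v -2.87 -0.062 -2.534
v -3.185 -1.928 -3.269
v -3.141 -0.159 -2.336
v -3.322 -2.075 -2.983
v -3.278 -0.307 -2.051
v -3.295 -2.238 -2.676
v -3.25 -0.47 -1.743
v -3.108 -2.38 -2.416
v -3.064 -0.611 -1.483
v -2.806 -2.467 -2.264
v -2.762 -0.699 -1.332
v -2.457 -2.481 -2.255
v -2.413 -0.712 -1.322
f 2 1 4
f 2 4 3
f 4 1 5
f 4 5 3
f 5 1 6
f 5 6 3
f 6 1 7
f 6 7 3
f 7 1 8
f 7 8 3
f 8 1 9
f 8 9 3
f 9 1 10
f 9 10 3
f 10 1 11
f 10 11 3
f 11 1 12
f 11 12 3
f 12 1 13
f 12 13 3
f 13 1 2
f 13 2 3
f 14 25 19
f 14 19 15
f 14 15 21
f 14 21 24
f 14 24 25
f 15 19 23
f 19 25 18
f 25 24 16
f 24 21 20
f 21 15 22
f 17 23 18
f 17 18 16
f 17 16 20
f 17 20 22
f 17 22 23
f 18 23 19
f 16 18 25
f 20 16 24
f 22 20 21
f 23 22 15
f 27 26 30
f 27 30 28
f 28 30 31
f 28 31 29
f 30 26 32
f 30 32 31
f 31 32 33
f 31 33 29
f 32 26 34
f 32 34 33
f 33 34 35
f 33 35 29
f 34 26 36
f 34 36 35
f 35 36 37
f 35 37 29
f 36 26 38
f 36 38 37
f 37 38 39
f 37 39 29
f 38 26 40
f 38 40 39
f 39 40 41
f 39 41 29
f 40 26 42
f 40 42 41
f 41 42 43
f 41 43 29
f 42 26 44
f 42 44 43
f 43 44 45
f 43 45 29
f 44 26 46
f 44 46 45
f 45 46 47
f 45 47 29
f 46 26 48
f 46 48 47
f 47 48 49
f 47 49 29
f 48 26 50
f 48 50 49
f 49 50 51
f 49 51 29
f 50 26 52
f 50 52 51
f 51 52 53
f 51 53 29
f 52 26 27
f 52 27 53
f 53 27 28
f 53 28 29



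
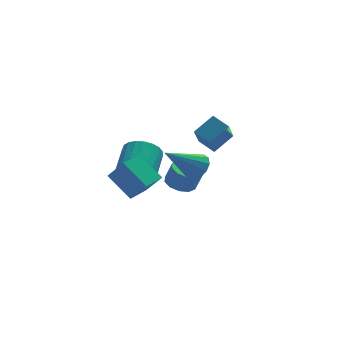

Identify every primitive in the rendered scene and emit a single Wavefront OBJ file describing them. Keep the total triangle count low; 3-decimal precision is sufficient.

v 2.441 1.719 -2.531
v 3.168 1.746 -2.752
v 3.466 1.587 -1.789
v 2.739 1.561 -1.569
v 3.035 2.182 -2.638
v 3.332 2.023 -1.676
v 2.675 2.441 -2.484
v 2.972 2.282 -1.522
v 2.226 2.425 -2.348
v 2.523 2.266 -1.386
v 1.859 2.139 -2.282
v 2.156 1.98 -1.319
v 1.714 1.693 -2.311
v 2.012 1.534 -1.348
v 1.848 1.257 -2.424
v 2.145 1.098 -1.462
v 2.208 0.998 -2.578
v 2.505 0.839 -1.616
v 2.657 1.014 -2.714
v 2.954 0.855 -1.752
v 3.024 1.3 -2.781
v 3.321 1.141 -1.818
v 1.718 -3.69 1.88
v 2.099 -3.37 2.386
v 0.262 -3.89 3.1
v 1.899 -3.081 2.195
v 1.642 -2.985 1.904
v 1.409 -3.113 1.605
v 1.274 -3.425 1.394
v 1.28 -3.82 1.336
v 1.425 -4.175 1.451
v 1.663 -4.376 1.702
v 1.918 -4.359 2.01
v 2.11 -4.13 2.276
v 2.177 -3.761 2.416
v 0.279 1.123 -1.102
v 0.777 1.226 -1.881
v 1.379 2.439 -1.337
v 0.881 2.337 -0.558
v 0.455 1.423 -1.965
v 1.057 2.636 -1.421
v 0.102 1.568 -1.899
v 0.704 2.782 -1.355
v -0.22 1.637 -1.696
v 0.383 2.85 -1.152
v -0.455 1.616 -1.39
v 0.147 2.83 -0.846
v -0.564 1.511 -1.034
v 0.038 2.724 -0.49
v -0.527 1.338 -0.69
v 0.075 2.552 -0.146
v -0.35 1.128 -0.417
v 0.252 2.342 0.127
v -0.065 0.918 -0.263
v 0.537 2.131 0.281
v 0.28 0.742 -0.253
v 0.882 1.956 0.291
v 0.624 0.633 -0.391
v 1.226 1.847 0.153
v 0.909 0.609 -0.651
v 1.511 1.822 -0.107
v 1.085 0.673 -0.99
v 1.687 1.887 -0.446
v 1.122 0.815 -1.347
v 1.724 2.029 -0.803
v 1.012 1.011 -1.663
v 1.614 2.224 -1.119
v -0.232 -2.796 0.492
v -0.983 -1.818 1.447
v -0.763 -2.116 -0.623
v -1.515 -1.138 0.332
v 0.615 -2.142 0.488
v -0.137 -1.164 1.443
v 0.083 -1.462 -0.627
v -0.668 -0.484 0.328
v 2.746 0.529 1.453
v 3.716 0.897 2.112
v 3.216 1.41 0.268
v 4.187 1.779 0.927
v 3.253 -0.199 1.113
v 4.224 0.17 1.772
v 3.724 0.683 -0.072
v 4.694 1.051 0.587
f 2 1 5
f 2 5 3
f 3 5 6
f 3 6 4
f 5 1 7
f 5 7 6
f 6 7 8
f 6 8 4
f 7 1 9
f 7 9 8
f 8 9 10
f 8 10 4
f 9 1 11
f 9 11 10
f 10 11 12
f 10 12 4
f 11 1 13
f 11 13 12
f 12 13 14
f 12 14 4
f 13 1 15
f 13 15 14
f 14 15 16
f 14 16 4
f 15 1 17
f 15 17 16
f 16 17 18
f 16 18 4
f 17 1 19
f 17 19 18
f 18 19 20
f 18 20 4
f 19 1 21
f 19 21 20
f 20 21 22
f 20 22 4
f 21 1 2
f 21 2 22
f 22 2 3
f 22 3 4
f 24 23 26
f 24 26 25
f 26 23 27
f 26 27 25
f 27 23 28
f 27 28 25
f 28 23 29
f 28 29 25
f 29 23 30
f 29 30 25
f 30 23 31
f 30 31 25
f 31 23 32
f 31 32 25
f 32 23 33
f 32 33 25
f 33 23 34
f 33 34 25
f 34 23 35
f 34 35 25
f 35 23 24
f 35 24 25
f 37 36 40
f 37 40 38
f 38 40 41
f 38 41 39
f 40 36 42
f 40 42 41
f 41 42 43
f 41 43 39
f 42 36 44
f 42 44 43
f 43 44 45
f 43 45 39
f 44 36 46
f 44 46 45
f 45 46 47
f 45 47 39
f 46 36 48
f 46 48 47
f 47 48 49
f 47 49 39
f 48 36 50
f 48 50 49
f 49 50 51
f 49 51 39
f 50 36 52
f 50 52 51
f 51 52 53
f 51 53 39
f 52 36 54
f 52 54 53
f 53 54 55
f 53 55 39
f 54 36 56
f 54 56 55
f 55 56 57
f 55 57 39
f 56 36 58
f 56 58 57
f 57 58 59
f 57 59 39
f 58 36 60
f 58 60 59
f 59 60 61
f 59 61 39
f 60 36 62
f 60 62 61
f 61 62 63
f 61 63 39
f 62 36 64
f 62 64 63
f 63 64 65
f 63 65 39
f 64 36 66
f 64 66 65
f 65 66 67
f 65 67 39
f 66 36 37
f 66 37 67
f 67 37 38
f 67 38 39
f 69 71 68
f 72 69 68
f 68 71 70
f 70 72 68
f 69 75 71
f 73 69 72
f 73 75 69
f 71 75 70
f 74 72 70
f 70 75 74
f 74 73 72
f 75 73 74
f 77 79 76
f 80 77 76
f 76 79 78
f 78 80 76
f 77 83 79
f 81 77 80
f 81 83 77
f 79 83 78
f 82 80 78
f 78 83 82
f 82 81 80
f 83 81 82



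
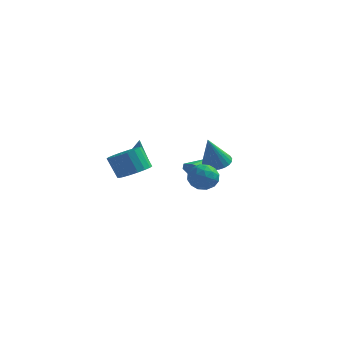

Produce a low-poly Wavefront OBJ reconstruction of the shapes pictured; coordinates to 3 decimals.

v -0.406 -3.415 1.05
v 0.371 -3.031 1.416
v -0.258 -2.901 2.615
v -1.034 -3.285 2.25
v 0.162 -2.699 1.27
v -0.466 -2.569 2.469
v -0.159 -2.509 1.081
v -0.787 -2.378 2.28
v -0.529 -2.498 0.886
v -1.157 -2.367 2.085
v -0.874 -2.669 0.724
v -1.503 -2.538 1.923
v -1.127 -2.987 0.626
v -1.755 -2.857 1.825
v -1.237 -3.391 0.612
v -1.865 -3.26 1.811
v -1.182 -3.799 0.685
v -1.811 -3.669 1.884
v -0.974 -4.131 0.831
v -1.602 -4.001 2.03
v -0.653 -4.322 1.02
v -1.281 -4.191 2.219
v -0.283 -4.333 1.215
v -0.911 -4.202 2.414
v 0.063 -4.162 1.377
v -0.566 -4.031 2.576
v 0.315 -3.843 1.475
v -0.313 -3.713 2.674
v 0.425 -3.44 1.489
v -0.203 -3.309 2.688
v 2.685 0.081 0.894
v 3.478 0.094 1.002
v 2.455 -0.681 2.686
v 3.397 0.375 1.111
v 3.207 0.612 1.187
v 2.938 0.767 1.219
v 2.631 0.818 1.201
v 2.332 0.757 1.136
v 2.086 0.593 1.035
v 1.932 0.351 0.912
v 1.893 0.067 0.787
v 1.974 -0.214 0.678
v 2.163 -0.45 0.602
v 2.432 -0.605 0.57
v 2.739 -0.656 0.588
v 3.039 -0.595 0.652
v 3.284 -0.431 0.754
v 3.438 -0.189 0.877
v -1.854 0.353 0.198
v -1.207 0.543 0.104
v -1.326 -0.513 2.082
v -1.488 0.906 0.349
v -1.983 0.945 0.506
v -2.402 0.637 0.481
v -2.5 0.163 0.291
v -2.219 -0.201 0.046
v -1.724 -0.24 -0.111
v -1.305 0.068 -0.086
v 0.47 3.142 -1.396
v 1.065 2.616 -0.874
v 0.85 4.298 -0.664
v 1.383 2.888 -1.468
v 1.166 3.309 -2.02
v 0.542 3.632 -2.207
v -0.124 3.668 -1.918
v -0.442 3.396 -1.323
v -0.226 2.975 -0.771
v 0.398 2.652 -0.585
v 1.821 -1.773 0.244
v 2.417 -1.286 -0.167
v 2.803 -2.194 1.167
v 3.399 -1.707 0.756
v 2.755 -1.323 1.203
v 2.148 -1.063 0.633
v 3.072 -2.417 0.367
v 2.465 -2.157 -0.203
v 3.19 -1.683 -0.091
v 2.994 -1.008 0.425
v 2.226 -2.472 0.575
v 2.03 -1.797 1.091
v 2.033 -1.493 -0.043
v 3.187 -1.987 1.043
v 2.809 -1.762 1.306
v 3.159 -1.476 1.064
v 1.875 -1.362 0.428
v 2.225 -1.075 0.186
v 2.424 -1.098 0.991
v 2.995 -2.405 0.814
v 3.345 -2.118 0.572
v 2.061 -2.004 -0.064
v 2.411 -1.718 -0.306
v 2.796 -2.382 0.009
v 2.837 -1.44 -0.24
v 3.415 -1.687 0.303
v 3.222 -2.104 0.075
v 2.866 -1.952 -0.261
v 2.722 -1.043 0.064
v 3.299 -1.29 0.606
v 2.921 -1.065 0.869
v 2.564 -0.912 0.534
v 3.176 -1.276 0.109
v 1.921 -2.19 0.394
v 2.498 -2.437 0.936
v 2.656 -2.568 0.466
v 2.299 -2.415 0.131
v 1.805 -1.793 0.697
v 2.383 -2.04 1.24
v 2.354 -1.528 1.261
v 1.998 -1.376 0.925
v 2.044 -2.204 0.891
f 2 1 5
f 2 5 3
f 3 5 6
f 3 6 4
f 5 1 7
f 5 7 6
f 6 7 8
f 6 8 4
f 7 1 9
f 7 9 8
f 8 9 10
f 8 10 4
f 9 1 11
f 9 11 10
f 10 11 12
f 10 12 4
f 11 1 13
f 11 13 12
f 12 13 14
f 12 14 4
f 13 1 15
f 13 15 14
f 14 15 16
f 14 16 4
f 15 1 17
f 15 17 16
f 16 17 18
f 16 18 4
f 17 1 19
f 17 19 18
f 18 19 20
f 18 20 4
f 19 1 21
f 19 21 20
f 20 21 22
f 20 22 4
f 21 1 23
f 21 23 22
f 22 23 24
f 22 24 4
f 23 1 25
f 23 25 24
f 24 25 26
f 24 26 4
f 25 1 27
f 25 27 26
f 26 27 28
f 26 28 4
f 27 1 29
f 27 29 28
f 28 29 30
f 28 30 4
f 29 1 2
f 29 2 30
f 30 2 3
f 30 3 4
f 32 31 34
f 32 34 33
f 34 31 35
f 34 35 33
f 35 31 36
f 35 36 33
f 36 31 37
f 36 37 33
f 37 31 38
f 37 38 33
f 38 31 39
f 38 39 33
f 39 31 40
f 39 40 33
f 40 31 41
f 40 41 33
f 41 31 42
f 41 42 33
f 42 31 43
f 42 43 33
f 43 31 44
f 43 44 33
f 44 31 45
f 44 45 33
f 45 31 46
f 45 46 33
f 46 31 47
f 46 47 33
f 47 31 48
f 47 48 33
f 48 31 32
f 48 32 33
f 50 49 52
f 50 52 51
f 52 49 53
f 52 53 51
f 53 49 54
f 53 54 51
f 54 49 55
f 54 55 51
f 55 49 56
f 55 56 51
f 56 49 57
f 56 57 51
f 57 49 58
f 57 58 51
f 58 49 50
f 58 50 51
f 60 59 62
f 60 62 61
f 62 59 63
f 62 63 61
f 63 59 64
f 63 64 61
f 64 59 65
f 64 65 61
f 65 59 66
f 65 66 61
f 66 59 67
f 66 67 61
f 67 59 68
f 67 68 61
f 68 59 60
f 68 60 61
f 69 106 85
f 106 80 109
f 85 109 74
f 106 109 85
f 69 85 81
f 85 74 86
f 81 86 70
f 85 86 81
f 69 81 90
f 81 70 91
f 90 91 76
f 81 91 90
f 69 90 102
f 90 76 105
f 102 105 79
f 90 105 102
f 69 102 106
f 102 79 110
f 106 110 80
f 102 110 106
f 70 86 97
f 86 74 100
f 97 100 78
f 86 100 97
f 74 109 87
f 109 80 108
f 87 108 73
f 109 108 87
f 80 110 107
f 110 79 103
f 107 103 71
f 110 103 107
f 79 105 104
f 105 76 92
f 104 92 75
f 105 92 104
f 76 91 96
f 91 70 93
f 96 93 77
f 91 93 96
f 72 98 84
f 98 78 99
f 84 99 73
f 98 99 84
f 72 84 82
f 84 73 83
f 82 83 71
f 84 83 82
f 72 82 89
f 82 71 88
f 89 88 75
f 82 88 89
f 72 89 94
f 89 75 95
f 94 95 77
f 89 95 94
f 72 94 98
f 94 77 101
f 98 101 78
f 94 101 98
f 73 99 87
f 99 78 100
f 87 100 74
f 99 100 87
f 71 83 107
f 83 73 108
f 107 108 80
f 83 108 107
f 75 88 104
f 88 71 103
f 104 103 79
f 88 103 104
f 77 95 96
f 95 75 92
f 96 92 76
f 95 92 96
f 78 101 97
f 101 77 93
f 97 93 70
f 101 93 97



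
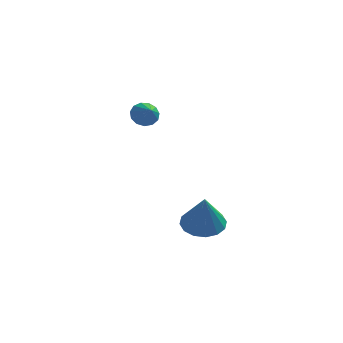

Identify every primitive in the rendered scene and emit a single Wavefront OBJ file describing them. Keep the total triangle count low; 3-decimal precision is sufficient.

v 0.044 2.942 -0.988
v 0.666 3.26 -1.033
v 0.476 2.178 -0.412
v 0.49 3.404 -0.711
v 0.173 3.401 -0.476
v -0.185 3.253 -0.405
v -0.471 3.005 -0.518
v -0.593 2.738 -0.781
v -0.513 2.535 -1.11
v -0.256 2.461 -1.4
v 0.096 2.54 -1.559
v 0.432 2.747 -1.537
v 0.644 3.015 -1.341
v 3.462 -3.004 -4.731
v 4.416 -3.24 -4.915
v 3.618 -3.756 -2.949
v 4.432 -2.763 -4.715
v 4.188 -2.351 -4.519
v 3.75 -2.113 -4.38
v 3.234 -2.114 -4.335
v 2.78 -2.354 -4.396
v 2.507 -2.767 -4.547
v 2.491 -3.244 -4.747
v 2.735 -3.657 -4.943
v 3.173 -3.895 -5.081
v 3.689 -3.894 -5.126
v 4.144 -3.654 -5.065
f 2 1 4
f 2 4 3
f 4 1 5
f 4 5 3
f 5 1 6
f 5 6 3
f 6 1 7
f 6 7 3
f 7 1 8
f 7 8 3
f 8 1 9
f 8 9 3
f 9 1 10
f 9 10 3
f 10 1 11
f 10 11 3
f 11 1 12
f 11 12 3
f 12 1 13
f 12 13 3
f 13 1 2
f 13 2 3
f 15 14 17
f 15 17 16
f 17 14 18
f 17 18 16
f 18 14 19
f 18 19 16
f 19 14 20
f 19 20 16
f 20 14 21
f 20 21 16
f 21 14 22
f 21 22 16
f 22 14 23
f 22 23 16
f 23 14 24
f 23 24 16
f 24 14 25
f 24 25 16
f 25 14 26
f 25 26 16
f 26 14 27
f 26 27 16
f 27 14 15
f 27 15 16



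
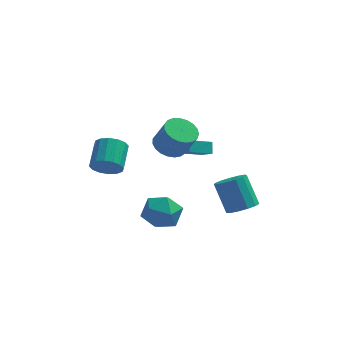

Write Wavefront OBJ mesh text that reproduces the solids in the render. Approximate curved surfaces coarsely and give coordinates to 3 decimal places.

v -3.718 -2.357 0.692
v -3.32 -2.782 1.43
v -3.165 -1.289 2.206
v -3.562 -0.863 1.468
v -2.95 -2.667 1.136
v -2.794 -1.174 1.912
v -2.785 -2.47 0.723
v -2.63 -0.977 1.499
v -2.87 -2.242 0.301
v -2.715 -0.749 1.078
v -3.183 -2.045 -0.015
v -3.027 -0.552 0.761
v -3.638 -1.931 -0.143
v -3.483 -0.438 0.634
v -4.115 -1.931 -0.046
v -3.96 -0.438 0.73
v -4.486 -2.046 0.248
v -4.33 -0.553 1.024
v -4.65 -2.243 0.661
v -4.495 -0.75 1.437
v -4.565 -2.471 1.082
v -4.41 -0.978 1.859
v -4.253 -2.668 1.399
v -4.097 -1.175 2.175
v -3.797 -2.782 1.526
v -3.642 -1.289 2.303
v -0.062 1.133 -0.456
v 0.56 0.658 -0.012
v -0.094 1.656 0.148
v 0.528 1.181 0.592
v 1.172 2.059 -1.192
v 1.794 1.584 -0.748
v 1.14 2.582 -0.588
v 1.762 2.107 -0.144
v -1.303 -1.703 -3.136
v -0.119 -1.977 -3.384
v -1.401 -3.263 -1.876
v -0.217 -3.537 -2.124
v -0.495 -2.511 -1.485
v -0.434 -1.547 -2.264
v -1.086 -3.693 -2.996
v -1.025 -2.729 -3.775
v 0.016 -3.208 -3.297
v 0.381 -2.477 -2.364
v -1.901 -2.763 -2.896
v -1.536 -2.032 -1.963
v 3.558 -1.363 -3.075
v 4.254 -1.758 -2.562
v 3.538 -0.851 -0.893
v 2.842 -0.457 -1.405
v 4.442 -1.288 -2.736
v 3.726 -0.382 -1.067
v 4.35 -0.842 -3.018
v 3.634 0.064 -1.348
v 4.007 -0.562 -3.317
v 3.291 0.345 -1.648
v 3.521 -0.536 -3.54
v 2.805 0.371 -1.871
v 3.046 -0.772 -3.615
v 2.33 0.134 -1.946
v 2.735 -1.197 -3.518
v 2.019 -0.29 -1.849
v 2.684 -1.674 -3.281
v 1.968 -0.767 -1.611
v 2.911 -2.052 -2.978
v 2.195 -1.146 -1.309
v 3.344 -2.212 -2.706
v 2.628 -1.306 -1.036
v 3.844 -2.102 -2.551
v 3.128 -1.196 -0.881
v -0.485 0.001 0.978
v 0.161 -0.622 0.515
v 0.831 -1.045 2.019
v 0.185 -0.421 2.482
v 0.376 -0.262 0.52
v 1.046 -0.685 2.025
v 0.443 0.144 0.605
v 1.113 -0.279 2.109
v 0.349 0.525 0.754
v 1.019 0.103 2.258
v 0.111 0.816 0.942
v 0.781 0.393 2.446
v -0.23 0.966 1.136
v 0.44 0.543 2.64
v -0.615 0.949 1.302
v 0.054 0.526 2.806
v -0.978 0.768 1.413
v -0.308 0.345 2.917
v -1.255 0.455 1.448
v -0.585 0.032 2.953
v -1.399 0.063 1.402
v -0.729 -0.36 2.907
v -1.385 -0.34 1.283
v -0.716 -0.762 2.787
v -1.216 -0.683 1.111
v -0.546 -1.106 2.615
v -0.92 -0.908 0.916
v -0.25 -1.331 2.42
v -0.548 -0.976 0.731
v 0.121 -1.399 2.236
v -0.166 -0.875 0.59
v 0.504 -1.298 2.094
f 2 1 5
f 2 5 3
f 3 5 6
f 3 6 4
f 5 1 7
f 5 7 6
f 6 7 8
f 6 8 4
f 7 1 9
f 7 9 8
f 8 9 10
f 8 10 4
f 9 1 11
f 9 11 10
f 10 11 12
f 10 12 4
f 11 1 13
f 11 13 12
f 12 13 14
f 12 14 4
f 13 1 15
f 13 15 14
f 14 15 16
f 14 16 4
f 15 1 17
f 15 17 16
f 16 17 18
f 16 18 4
f 17 1 19
f 17 19 18
f 18 19 20
f 18 20 4
f 19 1 21
f 19 21 20
f 20 21 22
f 20 22 4
f 21 1 23
f 21 23 22
f 22 23 24
f 22 24 4
f 23 1 25
f 23 25 24
f 24 25 26
f 24 26 4
f 25 1 2
f 25 2 26
f 26 2 3
f 26 3 4
f 28 30 27
f 31 28 27
f 27 30 29
f 29 31 27
f 28 34 30
f 32 28 31
f 32 34 28
f 30 34 29
f 33 31 29
f 29 34 33
f 33 32 31
f 34 32 33
f 35 46 40
f 35 40 36
f 35 36 42
f 35 42 45
f 35 45 46
f 36 40 44
f 40 46 39
f 46 45 37
f 45 42 41
f 42 36 43
f 38 44 39
f 38 39 37
f 38 37 41
f 38 41 43
f 38 43 44
f 39 44 40
f 37 39 46
f 41 37 45
f 43 41 42
f 44 43 36
f 48 47 51
f 48 51 49
f 49 51 52
f 49 52 50
f 51 47 53
f 51 53 52
f 52 53 54
f 52 54 50
f 53 47 55
f 53 55 54
f 54 55 56
f 54 56 50
f 55 47 57
f 55 57 56
f 56 57 58
f 56 58 50
f 57 47 59
f 57 59 58
f 58 59 60
f 58 60 50
f 59 47 61
f 59 61 60
f 60 61 62
f 60 62 50
f 61 47 63
f 61 63 62
f 62 63 64
f 62 64 50
f 63 47 65
f 63 65 64
f 64 65 66
f 64 66 50
f 65 47 67
f 65 67 66
f 66 67 68
f 66 68 50
f 67 47 69
f 67 69 68
f 68 69 70
f 68 70 50
f 69 47 48
f 69 48 70
f 70 48 49
f 70 49 50
f 72 71 75
f 72 75 73
f 73 75 76
f 73 76 74
f 75 71 77
f 75 77 76
f 76 77 78
f 76 78 74
f 77 71 79
f 77 79 78
f 78 79 80
f 78 80 74
f 79 71 81
f 79 81 80
f 80 81 82
f 80 82 74
f 81 71 83
f 81 83 82
f 82 83 84
f 82 84 74
f 83 71 85
f 83 85 84
f 84 85 86
f 84 86 74
f 85 71 87
f 85 87 86
f 86 87 88
f 86 88 74
f 87 71 89
f 87 89 88
f 88 89 90
f 88 90 74
f 89 71 91
f 89 91 90
f 90 91 92
f 90 92 74
f 91 71 93
f 91 93 92
f 92 93 94
f 92 94 74
f 93 71 95
f 93 95 94
f 94 95 96
f 94 96 74
f 95 71 97
f 95 97 96
f 96 97 98
f 96 98 74
f 97 71 99
f 97 99 98
f 98 99 100
f 98 100 74
f 99 71 101
f 99 101 100
f 100 101 102
f 100 102 74
f 101 71 72
f 101 72 102
f 102 72 73
f 102 73 74



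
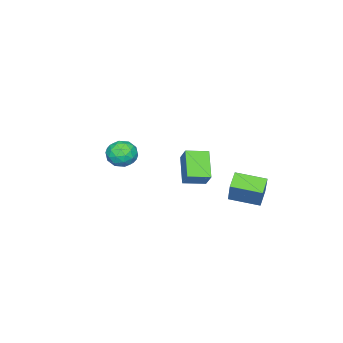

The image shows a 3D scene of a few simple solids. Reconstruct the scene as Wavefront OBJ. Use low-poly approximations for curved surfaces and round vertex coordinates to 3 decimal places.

v 0.745 -2.348 1.4
v 1.261 -2.056 2.097
v 1.899 -3.104 0.863
v 2.415 -2.812 1.56
v 1.735 -3.404 1.711
v 1.021 -2.937 2.043
v 2.139 -2.223 0.917
v 1.425 -1.756 1.249
v 2.122 -1.978 1.798
v 1.872 -2.709 2.289
v 1.288 -2.451 0.671
v 1.038 -3.182 1.162
v 0.902 -2.136 1.795
v 2.258 -3.024 1.165
v 1.859 -3.372 1.254
v 2.162 -3.201 1.663
v 0.761 -2.654 1.764
v 1.064 -2.482 2.174
v 1.343 -3.275 1.947
v 2.096 -2.678 0.786
v 2.399 -2.506 1.196
v 0.998 -1.959 1.297
v 1.301 -1.788 1.706
v 1.817 -1.885 1.013
v 1.711 -1.918 2.03
v 2.389 -2.362 1.714
v 2.227 -2.016 1.336
v 1.808 -1.742 1.531
v 1.564 -2.348 2.318
v 2.242 -2.792 2.003
v 1.843 -3.14 2.092
v 1.423 -2.866 2.287
v 2.07 -2.302 2.143
v 0.918 -2.368 0.957
v 1.596 -2.812 0.642
v 1.737 -2.294 0.673
v 1.317 -2.02 0.868
v 0.771 -2.798 1.246
v 1.449 -3.242 0.93
v 1.352 -3.418 1.429
v 0.933 -3.144 1.624
v 1.09 -2.858 0.817
v 3.483 3.769 2.281
v 2.41 2.964 3.342
v 3.916 4.342 3.153
v 2.843 3.537 4.214
v 4.297 2.903 2.446
v 3.224 2.098 3.507
v 4.73 3.476 3.318
v 3.657 2.671 4.379
v -0.748 2.78 -0.308
v -0.076 3.284 1.146
v -1.35 4.357 -0.578
v -0.677 4.862 0.877
v 0.157 3.038 -0.817
v 0.83 3.543 0.638
v -0.444 4.616 -1.086
v 0.228 5.12 0.368
f 1 38 17
f 38 12 41
f 17 41 6
f 38 41 17
f 1 17 13
f 17 6 18
f 13 18 2
f 17 18 13
f 1 13 22
f 13 2 23
f 22 23 8
f 13 23 22
f 1 22 34
f 22 8 37
f 34 37 11
f 22 37 34
f 1 34 38
f 34 11 42
f 38 42 12
f 34 42 38
f 2 18 29
f 18 6 32
f 29 32 10
f 18 32 29
f 6 41 19
f 41 12 40
f 19 40 5
f 41 40 19
f 12 42 39
f 42 11 35
f 39 35 3
f 42 35 39
f 11 37 36
f 37 8 24
f 36 24 7
f 37 24 36
f 8 23 28
f 23 2 25
f 28 25 9
f 23 25 28
f 4 30 16
f 30 10 31
f 16 31 5
f 30 31 16
f 4 16 14
f 16 5 15
f 14 15 3
f 16 15 14
f 4 14 21
f 14 3 20
f 21 20 7
f 14 20 21
f 4 21 26
f 21 7 27
f 26 27 9
f 21 27 26
f 4 26 30
f 26 9 33
f 30 33 10
f 26 33 30
f 5 31 19
f 31 10 32
f 19 32 6
f 31 32 19
f 3 15 39
f 15 5 40
f 39 40 12
f 15 40 39
f 7 20 36
f 20 3 35
f 36 35 11
f 20 35 36
f 9 27 28
f 27 7 24
f 28 24 8
f 27 24 28
f 10 33 29
f 33 9 25
f 29 25 2
f 33 25 29
f 44 46 43
f 47 44 43
f 43 46 45
f 45 47 43
f 44 50 46
f 48 44 47
f 48 50 44
f 46 50 45
f 49 47 45
f 45 50 49
f 49 48 47
f 50 48 49
f 52 54 51
f 55 52 51
f 51 54 53
f 53 55 51
f 52 58 54
f 56 52 55
f 56 58 52
f 54 58 53
f 57 55 53
f 53 58 57
f 57 56 55
f 58 56 57



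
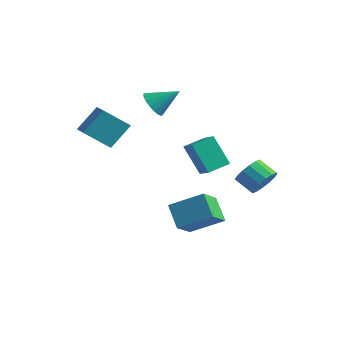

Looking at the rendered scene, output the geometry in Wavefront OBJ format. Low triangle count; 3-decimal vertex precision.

v 4.417 2.611 -1.56
v 4.941 2.586 -0.72
v 3.846 2.523 -0.04
v 3.323 2.549 -0.88
v 4.857 3.083 -0.809
v 3.763 3.021 -0.129
v 4.655 3.454 -1.099
v 3.561 3.392 -0.419
v 4.39 3.6 -1.513
v 3.296 3.537 -0.833
v 4.132 3.48 -1.939
v 3.038 3.418 -1.259
v 3.95 3.128 -2.264
v 2.856 3.065 -1.584
v 3.894 2.637 -2.4
v 2.799 2.574 -1.72
v 3.977 2.139 -2.311
v 2.883 2.077 -1.631
v 4.179 1.768 -2.021
v 3.085 1.706 -1.341
v 4.444 1.623 -1.607
v 3.35 1.56 -0.927
v 4.702 1.742 -1.181
v 3.608 1.68 -0.501
v 4.884 2.095 -0.856
v 3.79 2.032 -0.176
v -3.218 2.365 2.322
v -2.72 2.604 1.548
v -2.062 3.315 3.358
v -3.004 2.916 1.578
v -3.329 3.12 1.755
v -3.633 3.174 2.044
v -3.854 3.068 2.388
v -3.95 2.822 2.719
v -3.9 2.487 2.971
v -3.716 2.127 3.095
v -3.432 1.814 3.065
v -3.107 1.611 2.888
v -2.803 1.557 2.599
v -2.582 1.663 2.255
v -2.486 1.908 1.924
v -2.536 2.244 1.672
v -4.175 -2.933 2.043
v -3.794 -1.721 3.401
v -3.13 -1.898 0.825
v -2.748 -0.685 2.183
v -3.072 -3.655 2.377
v -2.69 -2.442 3.735
v -2.026 -2.619 1.159
v -1.645 -1.407 2.517
v 2.927 -1.17 0.191
v 1.846 -1.214 1.908
v 3.357 0.106 0.494
v 2.276 0.062 2.212
v 3.864 -1.622 0.768
v 2.783 -1.666 2.486
v 4.294 -0.346 1.072
v 3.213 -0.39 2.789
v 0.778 -0.079 -3.736
v 1.098 -1.586 -2.658
v 2.372 0.969 -2.745
v 2.692 -0.538 -1.667
v 1.868 -0.662 -4.873
v 2.188 -2.169 -3.795
v 3.462 0.386 -3.882
v 3.782 -1.121 -2.804
f 2 1 5
f 2 5 3
f 3 5 6
f 3 6 4
f 5 1 7
f 5 7 6
f 6 7 8
f 6 8 4
f 7 1 9
f 7 9 8
f 8 9 10
f 8 10 4
f 9 1 11
f 9 11 10
f 10 11 12
f 10 12 4
f 11 1 13
f 11 13 12
f 12 13 14
f 12 14 4
f 13 1 15
f 13 15 14
f 14 15 16
f 14 16 4
f 15 1 17
f 15 17 16
f 16 17 18
f 16 18 4
f 17 1 19
f 17 19 18
f 18 19 20
f 18 20 4
f 19 1 21
f 19 21 20
f 20 21 22
f 20 22 4
f 21 1 23
f 21 23 22
f 22 23 24
f 22 24 4
f 23 1 25
f 23 25 24
f 24 25 26
f 24 26 4
f 25 1 2
f 25 2 26
f 26 2 3
f 26 3 4
f 28 27 30
f 28 30 29
f 30 27 31
f 30 31 29
f 31 27 32
f 31 32 29
f 32 27 33
f 32 33 29
f 33 27 34
f 33 34 29
f 34 27 35
f 34 35 29
f 35 27 36
f 35 36 29
f 36 27 37
f 36 37 29
f 37 27 38
f 37 38 29
f 38 27 39
f 38 39 29
f 39 27 40
f 39 40 29
f 40 27 41
f 40 41 29
f 41 27 42
f 41 42 29
f 42 27 28
f 42 28 29
f 44 46 43
f 47 44 43
f 43 46 45
f 45 47 43
f 44 50 46
f 48 44 47
f 48 50 44
f 46 50 45
f 49 47 45
f 45 50 49
f 49 48 47
f 50 48 49
f 52 54 51
f 55 52 51
f 51 54 53
f 53 55 51
f 52 58 54
f 56 52 55
f 56 58 52
f 54 58 53
f 57 55 53
f 53 58 57
f 57 56 55
f 58 56 57
f 60 62 59
f 63 60 59
f 59 62 61
f 61 63 59
f 60 66 62
f 64 60 63
f 64 66 60
f 62 66 61
f 65 63 61
f 61 66 65
f 65 64 63
f 66 64 65



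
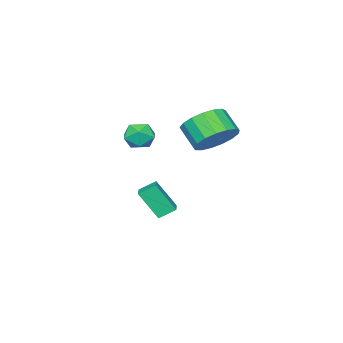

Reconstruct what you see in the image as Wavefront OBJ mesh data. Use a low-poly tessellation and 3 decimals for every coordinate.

v 0.602 0.936 0.821
v 1.179 0.259 0.209
v 0.995 -0.673 1.066
v 0.418 0.004 1.679
v 1.531 0.475 0.519
v 1.347 -0.457 1.377
v 1.67 0.797 0.899
v 1.486 -0.135 1.757
v 1.565 1.151 1.261
v 1.381 0.219 2.119
v 1.239 1.455 1.522
v 1.055 0.523 2.38
v 0.767 1.641 1.623
v 0.583 0.708 2.48
v 0.257 1.665 1.54
v 0.073 0.733 2.397
v -0.174 1.522 1.292
v -0.357 0.59 2.15
v -0.427 1.245 0.937
v -0.61 0.313 1.794
v -0.444 0.897 0.555
v -0.628 -0.035 1.412
v -0.222 0.558 0.234
v -0.406 -0.374 1.091
v 0.189 0.306 0.047
v 0.005 -0.626 0.905
v 0.695 0.198 0.038
v 0.511 -0.734 0.896
v 2.215 -1.077 0.899
v 2.811 -1.42 1.286
v 1.909 -2.2 0.374
v 2.505 -2.543 0.761
v 1.876 -2.279 1.158
v 2.065 -1.586 1.482
v 2.655 -2.034 0.178
v 2.844 -1.341 0.502
v 3.082 -2.012 0.84
v 2.601 -2.163 1.446
v 2.119 -1.457 0.214
v 1.638 -1.608 0.82
v 0.563 -2.356 -4.589
v 0.948 -3.199 -3.235
v -0.005 -1.848 -4.111
v 0.38 -2.69 -2.757
v 1.28 -1.73 -4.403
v 1.665 -2.572 -3.049
v 0.712 -1.221 -3.925
v 1.097 -2.064 -2.571
f 2 1 5
f 2 5 3
f 3 5 6
f 3 6 4
f 5 1 7
f 5 7 6
f 6 7 8
f 6 8 4
f 7 1 9
f 7 9 8
f 8 9 10
f 8 10 4
f 9 1 11
f 9 11 10
f 10 11 12
f 10 12 4
f 11 1 13
f 11 13 12
f 12 13 14
f 12 14 4
f 13 1 15
f 13 15 14
f 14 15 16
f 14 16 4
f 15 1 17
f 15 17 16
f 16 17 18
f 16 18 4
f 17 1 19
f 17 19 18
f 18 19 20
f 18 20 4
f 19 1 21
f 19 21 20
f 20 21 22
f 20 22 4
f 21 1 23
f 21 23 22
f 22 23 24
f 22 24 4
f 23 1 25
f 23 25 24
f 24 25 26
f 24 26 4
f 25 1 27
f 25 27 26
f 26 27 28
f 26 28 4
f 27 1 2
f 27 2 28
f 28 2 3
f 28 3 4
f 29 40 34
f 29 34 30
f 29 30 36
f 29 36 39
f 29 39 40
f 30 34 38
f 34 40 33
f 40 39 31
f 39 36 35
f 36 30 37
f 32 38 33
f 32 33 31
f 32 31 35
f 32 35 37
f 32 37 38
f 33 38 34
f 31 33 40
f 35 31 39
f 37 35 36
f 38 37 30
f 42 44 41
f 45 42 41
f 41 44 43
f 43 45 41
f 42 48 44
f 46 42 45
f 46 48 42
f 44 48 43
f 47 45 43
f 43 48 47
f 47 46 45
f 48 46 47

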